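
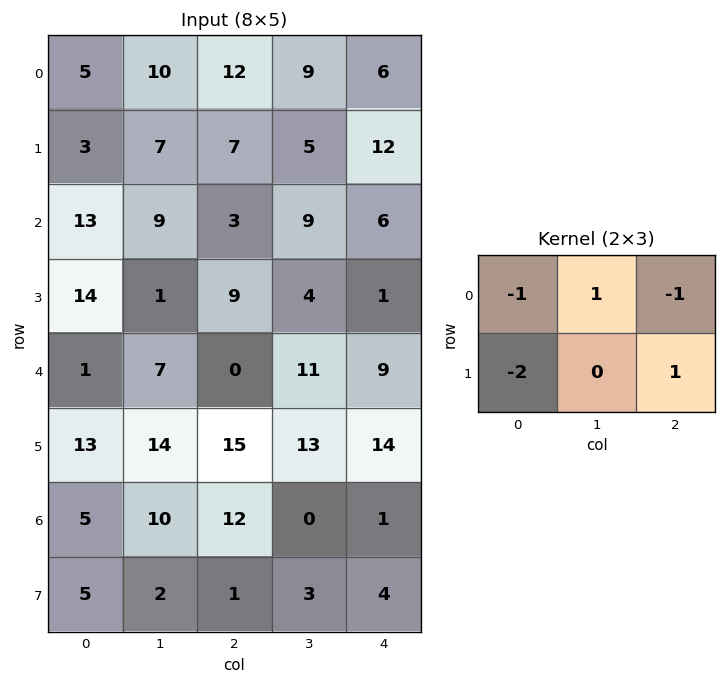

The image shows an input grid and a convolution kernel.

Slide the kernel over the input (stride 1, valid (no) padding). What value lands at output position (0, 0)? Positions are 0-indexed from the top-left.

The receptive field on the input at this output position is [5 10 12 / 3 7 7]. Elementwise product with the kernel and sum: 5·-1 + 10·1 + 12·-1 + 3·-2 + 7·1.

-6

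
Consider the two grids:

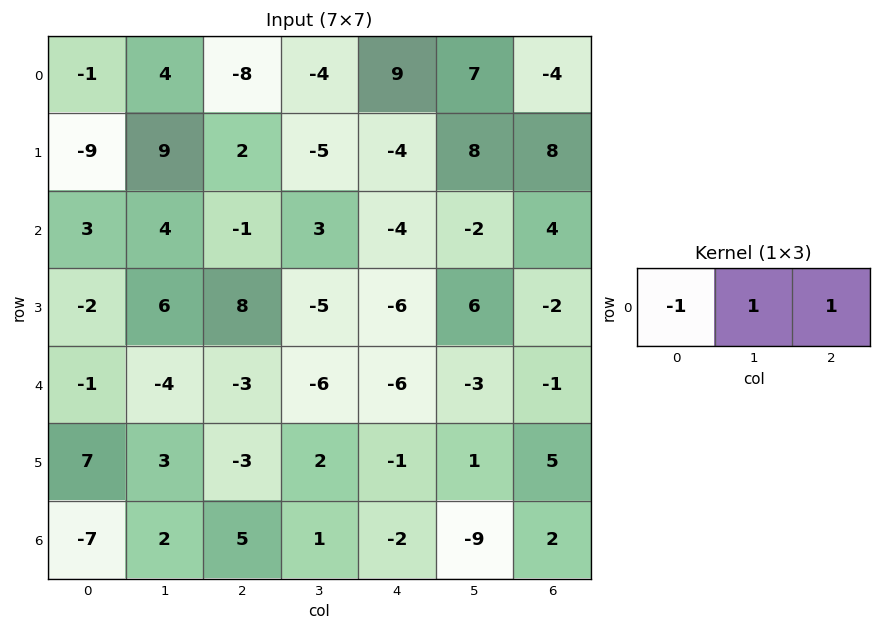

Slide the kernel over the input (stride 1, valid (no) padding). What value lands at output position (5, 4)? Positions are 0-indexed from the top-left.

7

The receptive field on the input at this output position is [-1 1 5]. Elementwise product with the kernel and sum: -1·-1 + 1·1 + 5·1.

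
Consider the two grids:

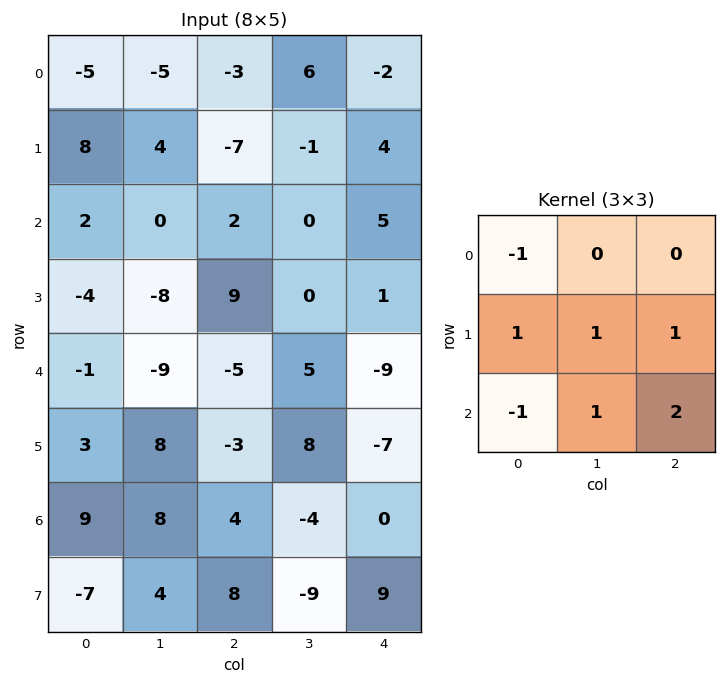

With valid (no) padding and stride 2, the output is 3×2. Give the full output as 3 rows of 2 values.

Output[0,0]: The receptive field on the input at this output position is [-5 -5 -3 / 8 4 -7 / 2 0 2]. Elementwise product with the kernel and sum: -5·-1 + 8·1 + 4·1 + -7·1 + 2·-1 + 0·1 + 2·2.
Output[0,1]: The receptive field on the input at this output position is [-3 6 -2 / -7 -1 4 / 2 0 5]. Elementwise product with the kernel and sum: -3·-1 + -7·1 + -1·1 + 4·1 + 2·-1 + 0·1 + 5·2.

12 7
-23 0
16 -5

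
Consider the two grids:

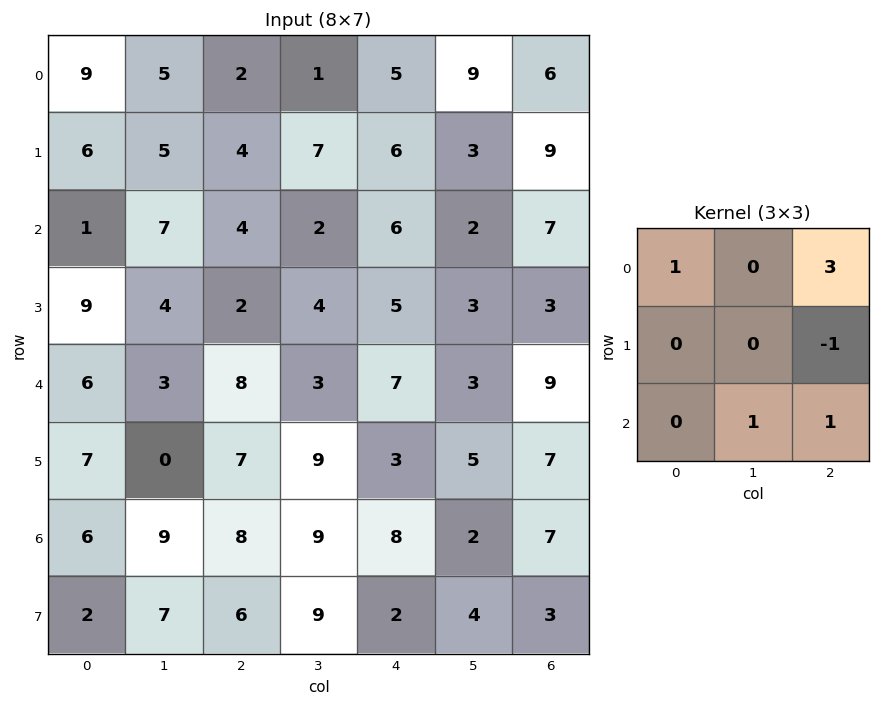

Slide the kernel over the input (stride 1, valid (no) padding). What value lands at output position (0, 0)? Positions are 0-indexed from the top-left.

22

The receptive field on the input at this output position is [9 5 2 / 6 5 4 / 1 7 4]. Elementwise product with the kernel and sum: 9·1 + 2·3 + 4·-1 + 7·1 + 4·1.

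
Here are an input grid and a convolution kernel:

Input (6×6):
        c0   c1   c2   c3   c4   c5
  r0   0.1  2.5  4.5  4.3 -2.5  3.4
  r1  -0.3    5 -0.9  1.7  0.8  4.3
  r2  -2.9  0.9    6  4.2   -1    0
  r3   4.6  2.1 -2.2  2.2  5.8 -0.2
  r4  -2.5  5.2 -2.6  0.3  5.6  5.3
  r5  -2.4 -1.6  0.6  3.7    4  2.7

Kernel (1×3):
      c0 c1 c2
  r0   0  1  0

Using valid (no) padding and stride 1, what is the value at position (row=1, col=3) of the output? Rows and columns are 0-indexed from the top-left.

The receptive field on the input at this output position is [1.7 0.8 4.3]. Elementwise product with the kernel and sum: 0.8·1.

0.8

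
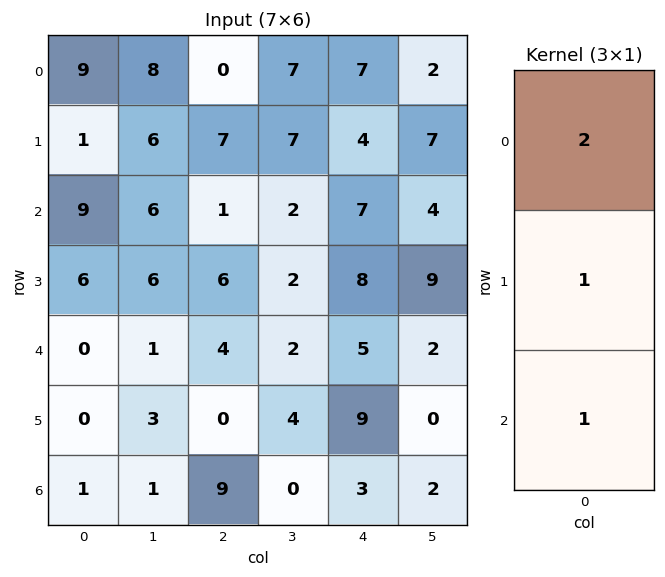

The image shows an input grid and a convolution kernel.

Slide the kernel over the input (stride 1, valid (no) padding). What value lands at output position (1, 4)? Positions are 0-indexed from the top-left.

23

The receptive field on the input at this output position is [4 / 7 / 8]. Elementwise product with the kernel and sum: 4·2 + 7·1 + 8·1.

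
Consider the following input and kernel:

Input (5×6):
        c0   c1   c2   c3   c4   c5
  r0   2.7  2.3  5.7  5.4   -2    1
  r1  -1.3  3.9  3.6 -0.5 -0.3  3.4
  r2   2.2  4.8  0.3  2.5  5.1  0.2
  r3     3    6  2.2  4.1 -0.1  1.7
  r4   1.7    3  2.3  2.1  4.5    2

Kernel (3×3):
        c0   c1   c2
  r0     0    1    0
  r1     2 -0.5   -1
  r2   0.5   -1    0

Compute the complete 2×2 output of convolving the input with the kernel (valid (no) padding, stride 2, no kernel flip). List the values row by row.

-9.55 10.8
3.45 4

Output[0,0]: The receptive field on the input at this output position is [2.7 2.3 5.7 / -1.3 3.9 3.6 / 2.2 4.8 0.3]. Elementwise product with the kernel and sum: 2.3·1 + -1.3·2 + 3.9·-0.5 + 3.6·-1 + 2.2·0.5 + 4.8·-1.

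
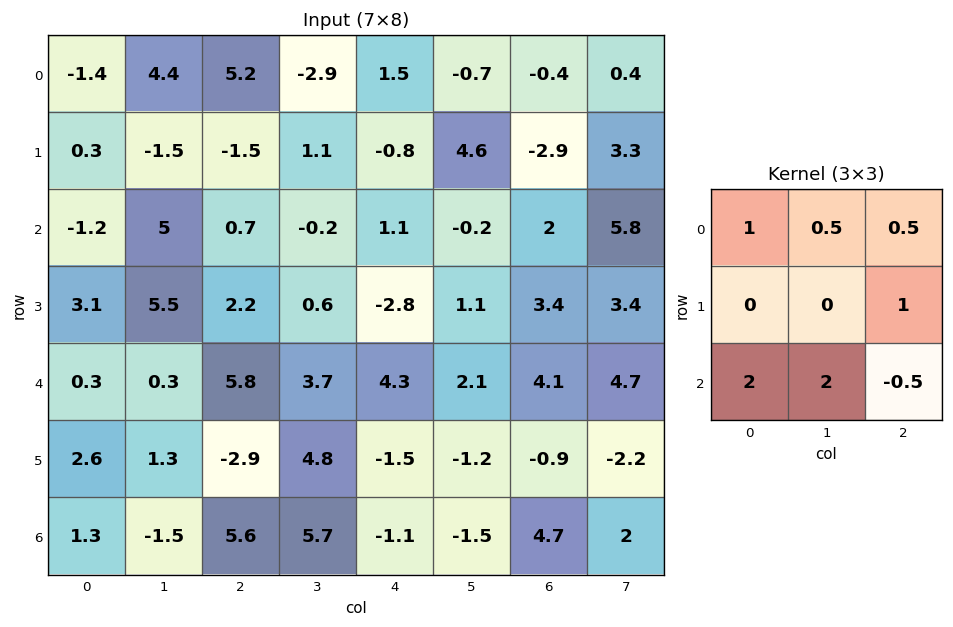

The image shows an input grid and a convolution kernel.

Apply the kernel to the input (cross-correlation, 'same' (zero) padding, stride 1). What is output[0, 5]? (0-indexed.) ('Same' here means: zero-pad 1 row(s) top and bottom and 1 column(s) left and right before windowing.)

8.65

The receptive field on the zero-padded input at this output position is [0 0 0 / 1.5 -0.7 -0.4 / -0.8 4.6 -2.9]. Elementwise product with the kernel and sum: 0·1 + 0·0.5 + 0·0.5 + -0.4·1 + -0.8·2 + 4.6·2 + -2.9·-0.5.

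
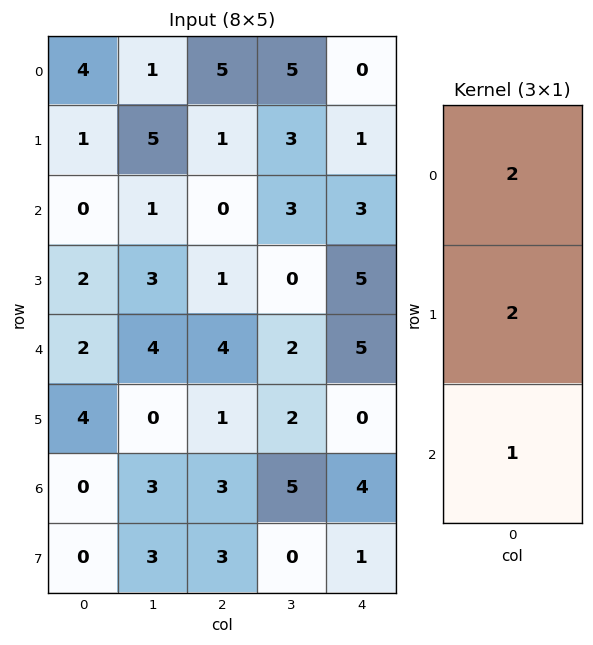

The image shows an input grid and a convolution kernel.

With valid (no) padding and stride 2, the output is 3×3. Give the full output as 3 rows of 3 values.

Output[0,0]: The receptive field on the input at this output position is [4 / 1 / 0]. Elementwise product with the kernel and sum: 4·2 + 1·2 + 0·1.

10 12 5
6 6 21
12 13 14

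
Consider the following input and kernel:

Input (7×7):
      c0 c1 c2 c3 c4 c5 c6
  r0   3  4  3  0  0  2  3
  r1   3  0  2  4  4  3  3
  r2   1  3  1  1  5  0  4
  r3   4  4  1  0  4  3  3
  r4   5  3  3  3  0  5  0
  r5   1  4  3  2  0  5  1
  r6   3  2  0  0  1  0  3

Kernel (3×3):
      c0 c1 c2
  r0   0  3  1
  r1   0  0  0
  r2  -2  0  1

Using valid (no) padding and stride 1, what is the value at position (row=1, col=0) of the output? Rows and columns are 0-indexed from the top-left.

-5

The receptive field on the input at this output position is [3 0 2 / 1 3 1 / 4 4 1]. Elementwise product with the kernel and sum: 0·3 + 2·1 + 4·-2 + 1·1.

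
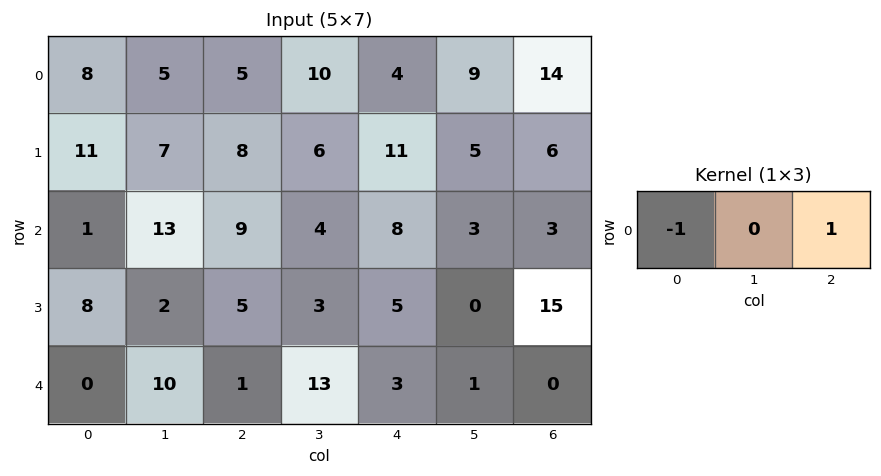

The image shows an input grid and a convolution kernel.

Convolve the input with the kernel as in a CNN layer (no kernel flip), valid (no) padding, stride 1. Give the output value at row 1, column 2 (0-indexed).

3

The receptive field on the input at this output position is [8 6 11]. Elementwise product with the kernel and sum: 8·-1 + 11·1.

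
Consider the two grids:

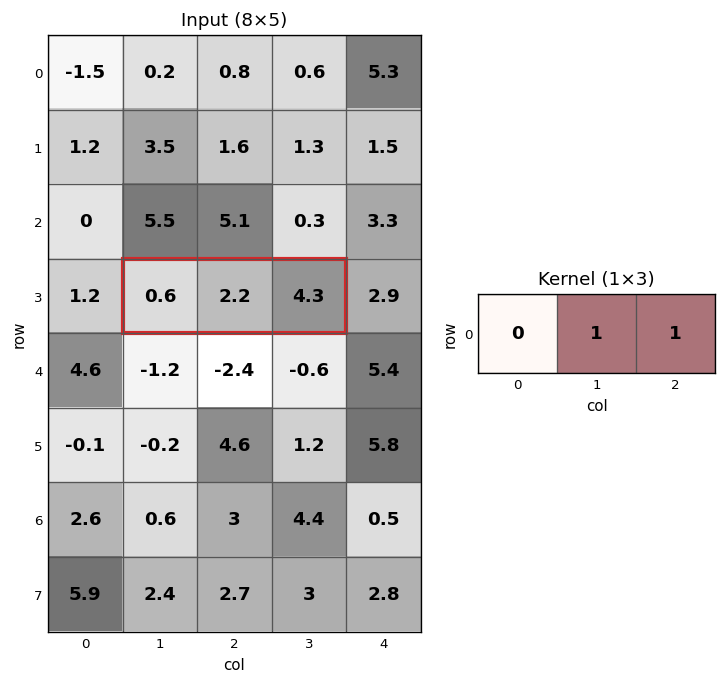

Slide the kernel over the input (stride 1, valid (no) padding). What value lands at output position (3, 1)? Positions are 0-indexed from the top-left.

The receptive field on the input at this output position is [0.6 2.2 4.3]. Elementwise product with the kernel and sum: 2.2·1 + 4.3·1.

6.5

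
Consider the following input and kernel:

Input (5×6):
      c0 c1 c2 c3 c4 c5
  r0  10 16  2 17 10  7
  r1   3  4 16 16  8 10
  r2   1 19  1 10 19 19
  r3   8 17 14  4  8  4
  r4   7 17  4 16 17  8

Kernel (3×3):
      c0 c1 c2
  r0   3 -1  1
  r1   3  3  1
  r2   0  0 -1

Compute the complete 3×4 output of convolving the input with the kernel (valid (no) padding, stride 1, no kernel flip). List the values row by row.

52 129 84 111
68 78 84 152
70 147 57 62

Output[0,0]: The receptive field on the input at this output position is [10 16 2 / 3 4 16 / 1 19 1]. Elementwise product with the kernel and sum: 10·3 + 16·-1 + 2·1 + 3·3 + 4·3 + 16·1 + 1·-1.
Output[0,1]: The receptive field on the input at this output position is [16 2 17 / 4 16 16 / 19 1 10]. Elementwise product with the kernel and sum: 16·3 + 2·-1 + 17·1 + 4·3 + 16·3 + 16·1 + 10·-1.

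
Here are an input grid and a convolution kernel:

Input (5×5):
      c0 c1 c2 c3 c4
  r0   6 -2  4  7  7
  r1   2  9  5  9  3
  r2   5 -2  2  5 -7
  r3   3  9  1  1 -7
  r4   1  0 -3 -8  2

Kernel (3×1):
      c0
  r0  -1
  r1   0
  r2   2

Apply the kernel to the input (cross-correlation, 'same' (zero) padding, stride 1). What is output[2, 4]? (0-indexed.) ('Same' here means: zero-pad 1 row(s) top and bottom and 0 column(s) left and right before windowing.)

-17

The receptive field on the zero-padded input at this output position is [3 / -7 / -7]. Elementwise product with the kernel and sum: 3·-1 + -7·2.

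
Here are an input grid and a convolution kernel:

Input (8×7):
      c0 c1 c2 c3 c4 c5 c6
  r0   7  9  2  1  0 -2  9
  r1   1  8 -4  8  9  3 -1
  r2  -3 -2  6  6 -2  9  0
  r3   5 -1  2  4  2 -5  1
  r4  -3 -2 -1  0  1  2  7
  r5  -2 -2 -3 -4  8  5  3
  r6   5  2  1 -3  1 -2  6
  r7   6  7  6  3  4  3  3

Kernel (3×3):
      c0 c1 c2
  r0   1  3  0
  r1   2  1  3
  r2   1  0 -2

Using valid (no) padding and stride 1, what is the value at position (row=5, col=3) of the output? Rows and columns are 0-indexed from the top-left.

The receptive field on the input at this output position is [-4 8 5 / -3 1 -2 / 3 4 3]. Elementwise product with the kernel and sum: -4·1 + 8·3 + -3·2 + 1·1 + -2·3 + 3·1 + 3·-2.

6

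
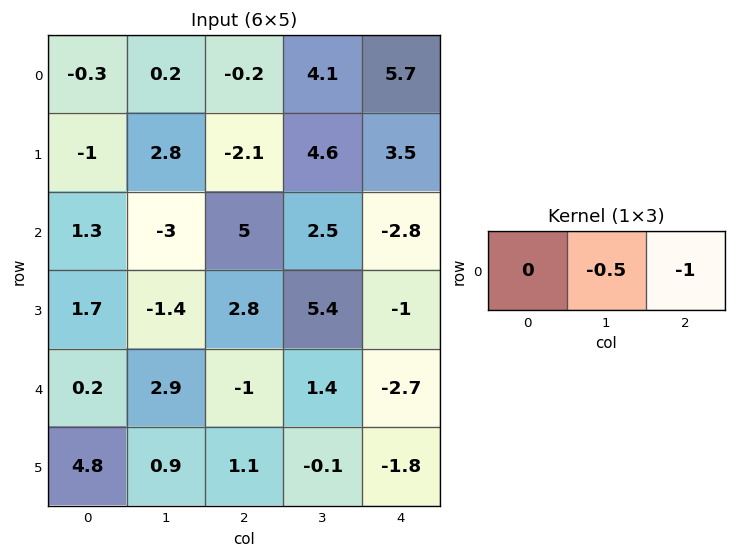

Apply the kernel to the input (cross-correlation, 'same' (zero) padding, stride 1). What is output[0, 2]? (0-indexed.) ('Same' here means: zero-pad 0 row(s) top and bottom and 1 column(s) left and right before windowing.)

-4

The receptive field on the zero-padded input at this output position is [0.2 -0.2 4.1]. Elementwise product with the kernel and sum: -0.2·-0.5 + 4.1·-1.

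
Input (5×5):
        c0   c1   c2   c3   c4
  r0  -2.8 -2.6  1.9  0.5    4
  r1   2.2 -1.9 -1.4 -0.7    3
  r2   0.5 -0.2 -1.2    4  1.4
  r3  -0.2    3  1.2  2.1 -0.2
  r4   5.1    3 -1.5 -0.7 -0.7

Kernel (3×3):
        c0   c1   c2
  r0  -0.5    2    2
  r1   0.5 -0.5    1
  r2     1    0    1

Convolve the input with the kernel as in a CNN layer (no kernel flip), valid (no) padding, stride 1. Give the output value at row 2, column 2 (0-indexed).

The receptive field on the input at this output position is [-1.2 4 1.4 / 1.2 2.1 -0.2 / -1.5 -0.7 -0.7]. Elementwise product with the kernel and sum: -1.2·-0.5 + 4·2 + 1.4·2 + 1.2·0.5 + 2.1·-0.5 + -0.2·1 + -1.5·1 + -0.7·1.

8.55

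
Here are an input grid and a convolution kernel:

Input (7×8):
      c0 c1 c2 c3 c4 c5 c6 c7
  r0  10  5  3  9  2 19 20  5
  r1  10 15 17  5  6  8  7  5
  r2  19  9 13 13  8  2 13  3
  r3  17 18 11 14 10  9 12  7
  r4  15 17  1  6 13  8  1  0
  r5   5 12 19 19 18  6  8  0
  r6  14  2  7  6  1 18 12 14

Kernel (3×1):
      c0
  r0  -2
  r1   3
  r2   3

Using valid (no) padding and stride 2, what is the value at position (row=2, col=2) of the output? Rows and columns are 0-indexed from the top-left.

The receptive field on the input at this output position is [13 / 18 / 1]. Elementwise product with the kernel and sum: 13·-2 + 18·3 + 1·3.

31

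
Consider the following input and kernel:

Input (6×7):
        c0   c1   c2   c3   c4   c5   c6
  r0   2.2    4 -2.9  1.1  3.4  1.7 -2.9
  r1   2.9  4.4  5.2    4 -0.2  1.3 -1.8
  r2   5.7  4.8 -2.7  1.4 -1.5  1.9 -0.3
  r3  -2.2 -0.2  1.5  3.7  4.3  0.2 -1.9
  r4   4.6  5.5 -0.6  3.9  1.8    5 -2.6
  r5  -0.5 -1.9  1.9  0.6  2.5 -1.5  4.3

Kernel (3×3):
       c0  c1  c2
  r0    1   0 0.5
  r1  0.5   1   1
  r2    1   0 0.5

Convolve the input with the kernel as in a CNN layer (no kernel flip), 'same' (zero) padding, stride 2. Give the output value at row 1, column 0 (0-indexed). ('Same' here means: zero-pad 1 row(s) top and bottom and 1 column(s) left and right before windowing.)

12.6

The receptive field on the zero-padded input at this output position is [0 2.9 4.4 / 0 5.7 4.8 / 0 -2.2 -0.2]. Elementwise product with the kernel and sum: 0·1 + 4.4·0.5 + 0·0.5 + 5.7·1 + 4.8·1 + 0·1 + -0.2·0.5.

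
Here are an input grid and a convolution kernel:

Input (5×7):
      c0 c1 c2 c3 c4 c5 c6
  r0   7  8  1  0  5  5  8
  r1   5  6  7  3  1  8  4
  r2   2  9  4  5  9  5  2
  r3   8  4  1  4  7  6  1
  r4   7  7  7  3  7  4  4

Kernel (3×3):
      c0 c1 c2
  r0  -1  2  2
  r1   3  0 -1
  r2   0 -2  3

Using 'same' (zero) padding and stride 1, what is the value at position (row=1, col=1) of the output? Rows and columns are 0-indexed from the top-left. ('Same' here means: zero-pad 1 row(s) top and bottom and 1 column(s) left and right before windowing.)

13

The receptive field on the zero-padded input at this output position is [7 8 1 / 5 6 7 / 2 9 4]. Elementwise product with the kernel and sum: 7·-1 + 8·2 + 1·2 + 5·3 + 7·-1 + 9·-2 + 4·3.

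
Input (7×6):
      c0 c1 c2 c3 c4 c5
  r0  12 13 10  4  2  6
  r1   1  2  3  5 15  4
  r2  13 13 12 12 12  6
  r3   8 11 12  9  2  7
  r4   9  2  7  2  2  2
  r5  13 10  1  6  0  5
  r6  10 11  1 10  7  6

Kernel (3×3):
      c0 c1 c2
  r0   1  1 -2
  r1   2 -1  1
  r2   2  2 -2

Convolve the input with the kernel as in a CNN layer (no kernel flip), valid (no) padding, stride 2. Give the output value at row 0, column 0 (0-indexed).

36

The receptive field on the input at this output position is [12 13 10 / 1 2 3 / 13 13 12]. Elementwise product with the kernel and sum: 12·1 + 13·1 + 10·-2 + 1·2 + 2·-1 + 3·1 + 13·2 + 13·2 + 12·-2.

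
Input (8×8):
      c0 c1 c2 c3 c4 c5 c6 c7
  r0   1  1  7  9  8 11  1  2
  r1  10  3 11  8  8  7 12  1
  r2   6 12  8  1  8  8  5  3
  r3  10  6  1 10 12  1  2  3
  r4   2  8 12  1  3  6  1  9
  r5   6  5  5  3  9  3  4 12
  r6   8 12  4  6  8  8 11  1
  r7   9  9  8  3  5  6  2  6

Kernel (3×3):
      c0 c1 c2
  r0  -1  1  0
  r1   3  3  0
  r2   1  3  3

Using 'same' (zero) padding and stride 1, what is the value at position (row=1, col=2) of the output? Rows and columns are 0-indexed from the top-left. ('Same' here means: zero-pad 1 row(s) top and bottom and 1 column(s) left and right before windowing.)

The receptive field on the zero-padded input at this output position is [1 7 9 / 3 11 8 / 12 8 1]. Elementwise product with the kernel and sum: 1·-1 + 7·1 + 3·3 + 11·3 + 12·1 + 8·3 + 1·3.

87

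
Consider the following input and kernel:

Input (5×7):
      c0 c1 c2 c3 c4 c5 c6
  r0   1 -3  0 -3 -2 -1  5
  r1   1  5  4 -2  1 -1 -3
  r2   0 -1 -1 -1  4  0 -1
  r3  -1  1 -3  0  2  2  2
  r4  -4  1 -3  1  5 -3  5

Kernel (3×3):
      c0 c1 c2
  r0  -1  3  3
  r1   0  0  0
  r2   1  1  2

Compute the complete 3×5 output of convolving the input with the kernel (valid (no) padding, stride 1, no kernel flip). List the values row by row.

-13 -10 -9 -3 16
20 -1 -6 8 -5
-15 -5 18 13 5

Output[0,0]: The receptive field on the input at this output position is [1 -3 0 / 1 5 4 / 0 -1 -1]. Elementwise product with the kernel and sum: 1·-1 + -3·3 + 0·3 + 0·1 + -1·1 + -1·2.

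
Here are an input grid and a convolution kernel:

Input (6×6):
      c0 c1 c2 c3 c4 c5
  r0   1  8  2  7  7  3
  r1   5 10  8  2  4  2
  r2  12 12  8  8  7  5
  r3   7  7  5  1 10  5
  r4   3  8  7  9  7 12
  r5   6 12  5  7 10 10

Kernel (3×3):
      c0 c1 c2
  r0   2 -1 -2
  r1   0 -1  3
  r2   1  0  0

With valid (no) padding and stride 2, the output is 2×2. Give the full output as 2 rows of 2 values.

Output[0,0]: The receptive field on the input at this output position is [1 8 2 / 5 10 8 / 12 12 8]. Elementwise product with the kernel and sum: 1·2 + 8·-1 + 2·-2 + 10·-1 + 8·3 + 12·1.

16 1
7 30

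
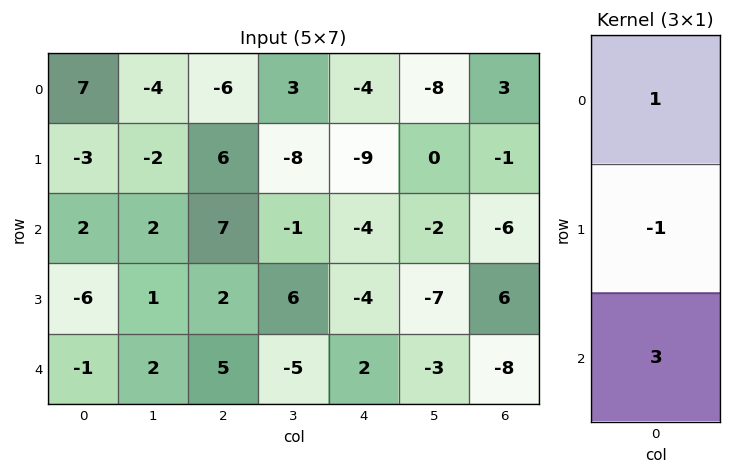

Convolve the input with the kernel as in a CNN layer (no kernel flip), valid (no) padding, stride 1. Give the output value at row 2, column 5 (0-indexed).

The receptive field on the input at this output position is [-2 / -7 / -3]. Elementwise product with the kernel and sum: -2·1 + -7·-1 + -3·3.

-4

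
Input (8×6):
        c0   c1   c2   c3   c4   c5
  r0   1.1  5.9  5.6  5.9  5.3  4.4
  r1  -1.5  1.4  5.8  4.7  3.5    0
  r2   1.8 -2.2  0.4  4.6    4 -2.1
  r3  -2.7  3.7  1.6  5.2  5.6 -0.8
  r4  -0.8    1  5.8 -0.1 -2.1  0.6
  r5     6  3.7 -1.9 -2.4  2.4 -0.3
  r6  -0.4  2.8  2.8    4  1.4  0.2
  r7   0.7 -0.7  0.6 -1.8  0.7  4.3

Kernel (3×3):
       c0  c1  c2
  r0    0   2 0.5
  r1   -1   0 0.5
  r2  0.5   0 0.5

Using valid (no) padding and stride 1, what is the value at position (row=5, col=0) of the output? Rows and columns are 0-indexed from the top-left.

8.9

The receptive field on the input at this output position is [6 3.7 -1.9 / -0.4 2.8 2.8 / 0.7 -0.7 0.6]. Elementwise product with the kernel and sum: 3.7·2 + -1.9·0.5 + -0.4·-1 + 2.8·0.5 + 0.7·0.5 + 0.6·0.5.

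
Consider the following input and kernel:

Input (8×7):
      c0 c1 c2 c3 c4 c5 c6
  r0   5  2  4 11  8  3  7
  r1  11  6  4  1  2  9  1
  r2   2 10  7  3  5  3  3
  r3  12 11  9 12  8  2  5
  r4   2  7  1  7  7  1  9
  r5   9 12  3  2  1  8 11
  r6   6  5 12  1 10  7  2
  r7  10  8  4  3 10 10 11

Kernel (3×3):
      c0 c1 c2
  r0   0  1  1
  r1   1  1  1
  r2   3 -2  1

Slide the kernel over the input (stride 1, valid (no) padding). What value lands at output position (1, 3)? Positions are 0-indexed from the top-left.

The receptive field on the input at this output position is [1 2 9 / 3 5 3 / 12 8 2]. Elementwise product with the kernel and sum: 2·1 + 9·1 + 3·1 + 5·1 + 3·1 + 12·3 + 8·-2 + 2·1.

44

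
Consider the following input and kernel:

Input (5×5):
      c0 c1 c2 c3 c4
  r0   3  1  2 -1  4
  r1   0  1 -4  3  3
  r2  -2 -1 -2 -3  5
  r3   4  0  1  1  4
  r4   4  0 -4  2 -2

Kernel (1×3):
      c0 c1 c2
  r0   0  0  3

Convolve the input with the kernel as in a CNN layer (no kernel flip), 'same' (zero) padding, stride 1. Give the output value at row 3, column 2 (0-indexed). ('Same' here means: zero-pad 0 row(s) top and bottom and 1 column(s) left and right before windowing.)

The receptive field on the zero-padded input at this output position is [0 1 1]. Elementwise product with the kernel and sum: 1·3.

3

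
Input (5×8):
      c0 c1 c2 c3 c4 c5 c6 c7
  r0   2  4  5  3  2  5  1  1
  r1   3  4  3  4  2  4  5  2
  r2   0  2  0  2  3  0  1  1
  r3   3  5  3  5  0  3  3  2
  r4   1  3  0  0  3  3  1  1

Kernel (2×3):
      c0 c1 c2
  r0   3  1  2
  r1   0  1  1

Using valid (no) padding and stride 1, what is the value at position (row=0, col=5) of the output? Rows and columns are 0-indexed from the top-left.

The receptive field on the input at this output position is [5 1 1 / 4 5 2]. Elementwise product with the kernel and sum: 5·3 + 1·1 + 1·2 + 5·1 + 2·1.

25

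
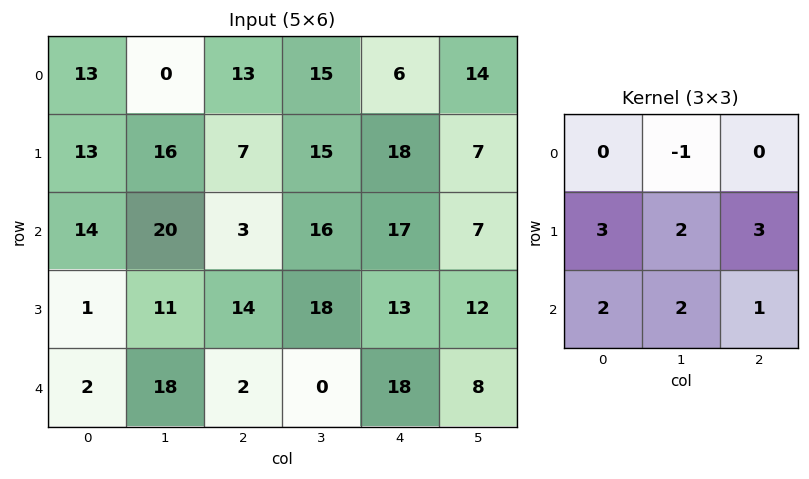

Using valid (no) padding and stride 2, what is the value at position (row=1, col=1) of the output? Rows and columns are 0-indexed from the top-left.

123

The receptive field on the input at this output position is [3 16 17 / 14 18 13 / 2 0 18]. Elementwise product with the kernel and sum: 16·-1 + 14·3 + 18·2 + 13·3 + 2·2 + 0·2 + 18·1.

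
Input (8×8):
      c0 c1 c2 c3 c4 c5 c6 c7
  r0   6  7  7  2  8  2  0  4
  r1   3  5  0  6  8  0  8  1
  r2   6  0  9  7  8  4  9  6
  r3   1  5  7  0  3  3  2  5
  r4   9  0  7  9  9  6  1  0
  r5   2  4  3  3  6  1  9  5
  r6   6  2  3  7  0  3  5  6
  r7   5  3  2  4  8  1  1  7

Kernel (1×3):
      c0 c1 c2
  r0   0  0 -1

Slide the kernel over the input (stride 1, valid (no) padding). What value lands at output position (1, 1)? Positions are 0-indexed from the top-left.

-6

The receptive field on the input at this output position is [5 0 6]. Elementwise product with the kernel and sum: 6·-1.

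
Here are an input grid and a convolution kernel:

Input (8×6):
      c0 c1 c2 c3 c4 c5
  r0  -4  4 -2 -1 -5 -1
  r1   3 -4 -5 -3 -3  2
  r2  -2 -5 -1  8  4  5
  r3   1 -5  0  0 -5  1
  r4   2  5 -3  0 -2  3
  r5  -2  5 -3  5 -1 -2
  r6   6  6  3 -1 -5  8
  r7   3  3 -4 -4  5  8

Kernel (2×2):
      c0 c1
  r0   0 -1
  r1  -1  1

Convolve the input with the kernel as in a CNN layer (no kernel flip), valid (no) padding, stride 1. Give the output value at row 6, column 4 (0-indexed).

The receptive field on the input at this output position is [-5 8 / 5 8]. Elementwise product with the kernel and sum: 8·-1 + 5·-1 + 8·1.

-5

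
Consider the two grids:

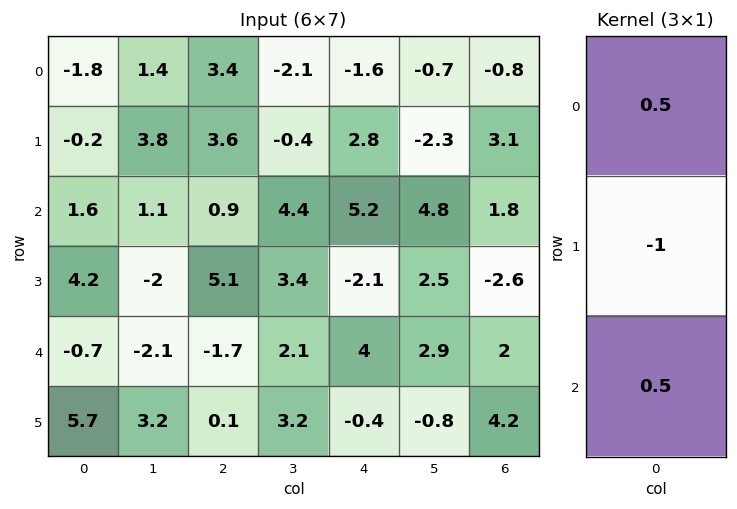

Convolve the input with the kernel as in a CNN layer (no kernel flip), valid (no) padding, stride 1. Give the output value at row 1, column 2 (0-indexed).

3.45

The receptive field on the input at this output position is [3.6 / 0.9 / 5.1]. Elementwise product with the kernel and sum: 3.6·0.5 + 0.9·-1 + 5.1·0.5.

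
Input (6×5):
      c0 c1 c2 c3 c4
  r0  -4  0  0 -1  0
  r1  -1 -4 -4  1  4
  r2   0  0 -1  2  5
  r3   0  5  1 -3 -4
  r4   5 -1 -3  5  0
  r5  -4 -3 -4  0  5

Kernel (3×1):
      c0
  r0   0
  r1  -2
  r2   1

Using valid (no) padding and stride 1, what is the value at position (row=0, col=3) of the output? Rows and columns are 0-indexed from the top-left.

0

The receptive field on the input at this output position is [-1 / 1 / 2]. Elementwise product with the kernel and sum: 1·-2 + 2·1.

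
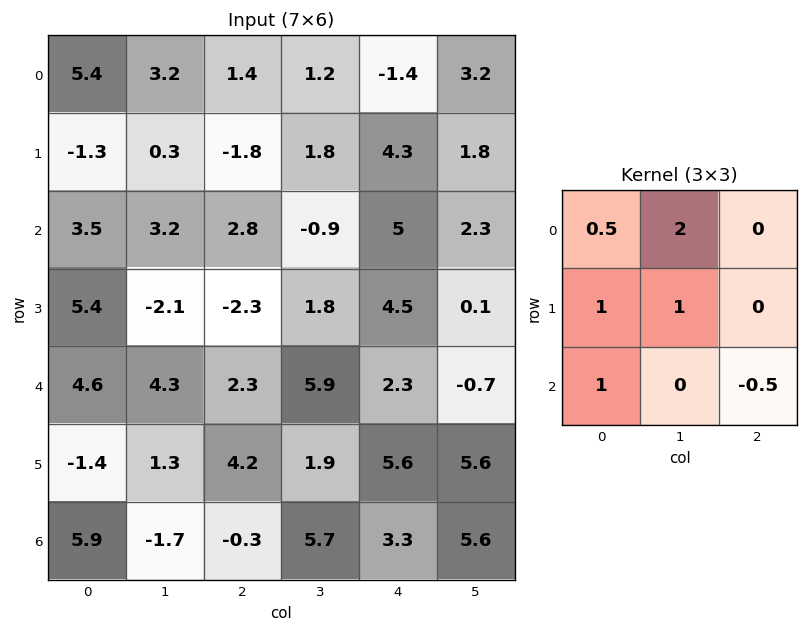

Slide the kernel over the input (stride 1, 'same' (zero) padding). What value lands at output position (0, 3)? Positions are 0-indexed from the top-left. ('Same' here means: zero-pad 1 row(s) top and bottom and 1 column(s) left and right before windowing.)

-1.35

The receptive field on the zero-padded input at this output position is [0 0 0 / 1.4 1.2 -1.4 / -1.8 1.8 4.3]. Elementwise product with the kernel and sum: 0·0.5 + 0·2 + 1.4·1 + 1.2·1 + -1.8·1 + 4.3·-0.5.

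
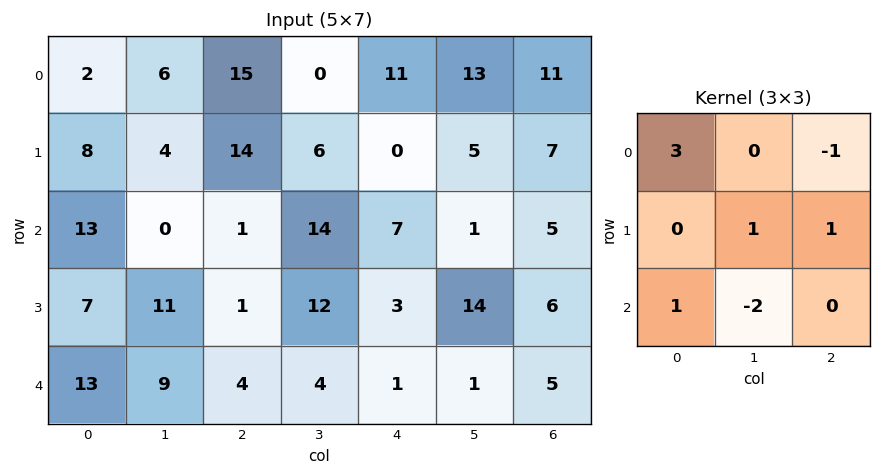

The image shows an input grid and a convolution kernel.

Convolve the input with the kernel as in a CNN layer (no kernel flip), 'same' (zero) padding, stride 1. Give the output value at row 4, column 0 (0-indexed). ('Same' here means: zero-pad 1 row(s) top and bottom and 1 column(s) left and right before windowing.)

11

The receptive field on the zero-padded input at this output position is [0 7 11 / 0 13 9 / 0 0 0]. Elementwise product with the kernel and sum: 0·3 + 11·-1 + 13·1 + 9·1 + 0·1 + 0·-2.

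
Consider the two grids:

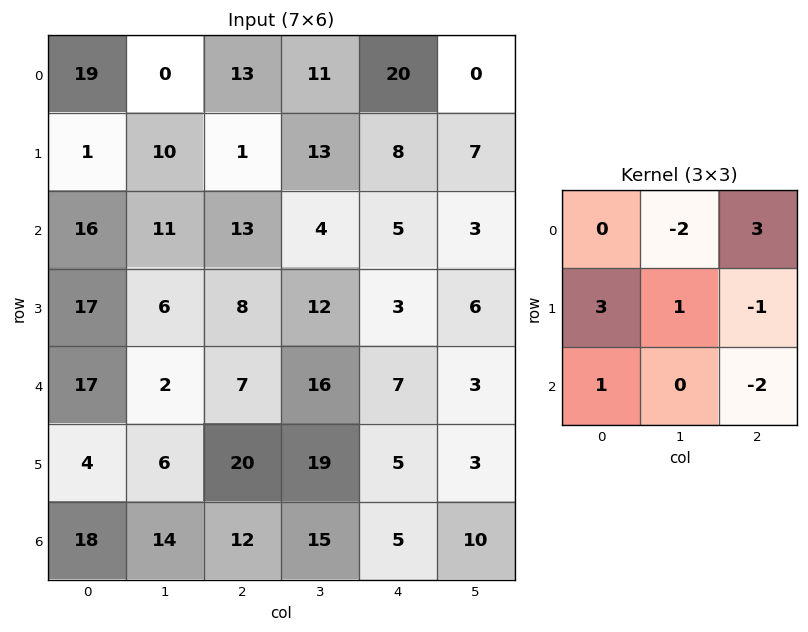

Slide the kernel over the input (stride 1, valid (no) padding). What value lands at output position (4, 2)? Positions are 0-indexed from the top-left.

65

The receptive field on the input at this output position is [7 16 7 / 20 19 5 / 12 15 5]. Elementwise product with the kernel and sum: 16·-2 + 7·3 + 20·3 + 19·1 + 5·-1 + 12·1 + 5·-2.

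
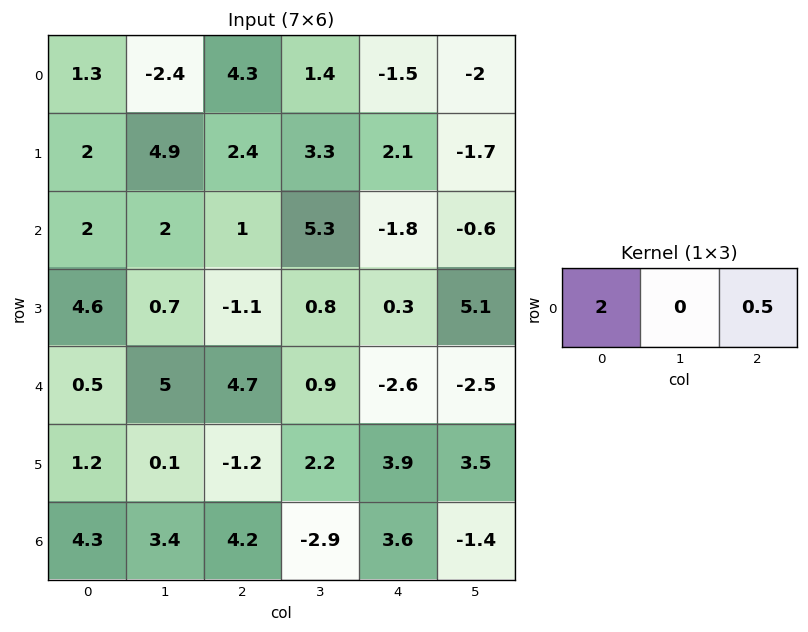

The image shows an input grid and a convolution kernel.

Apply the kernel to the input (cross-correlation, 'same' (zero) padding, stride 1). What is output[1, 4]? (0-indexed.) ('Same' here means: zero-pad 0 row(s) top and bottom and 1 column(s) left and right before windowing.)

The receptive field on the zero-padded input at this output position is [3.3 2.1 -1.7]. Elementwise product with the kernel and sum: 3.3·2 + -1.7·0.5.

5.75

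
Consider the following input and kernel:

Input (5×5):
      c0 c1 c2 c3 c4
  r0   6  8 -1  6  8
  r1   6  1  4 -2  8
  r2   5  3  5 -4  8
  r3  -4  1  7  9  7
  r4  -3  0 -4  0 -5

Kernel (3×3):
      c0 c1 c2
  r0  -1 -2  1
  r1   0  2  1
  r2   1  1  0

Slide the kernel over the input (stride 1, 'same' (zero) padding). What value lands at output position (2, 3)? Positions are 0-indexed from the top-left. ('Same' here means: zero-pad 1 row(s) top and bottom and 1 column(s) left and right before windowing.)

24

The receptive field on the zero-padded input at this output position is [4 -2 8 / 5 -4 8 / 7 9 7]. Elementwise product with the kernel and sum: 4·-1 + -2·-2 + 8·1 + -4·2 + 8·1 + 7·1 + 9·1.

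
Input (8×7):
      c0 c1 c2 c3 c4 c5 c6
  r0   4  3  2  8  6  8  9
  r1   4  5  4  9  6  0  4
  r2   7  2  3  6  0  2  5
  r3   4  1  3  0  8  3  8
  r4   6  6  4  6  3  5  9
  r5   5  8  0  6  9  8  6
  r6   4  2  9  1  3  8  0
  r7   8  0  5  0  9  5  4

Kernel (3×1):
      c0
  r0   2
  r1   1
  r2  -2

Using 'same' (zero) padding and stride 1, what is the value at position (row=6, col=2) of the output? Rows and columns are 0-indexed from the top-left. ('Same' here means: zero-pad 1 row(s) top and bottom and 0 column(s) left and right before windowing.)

The receptive field on the zero-padded input at this output position is [0 / 9 / 5]. Elementwise product with the kernel and sum: 0·2 + 9·1 + 5·-2.

-1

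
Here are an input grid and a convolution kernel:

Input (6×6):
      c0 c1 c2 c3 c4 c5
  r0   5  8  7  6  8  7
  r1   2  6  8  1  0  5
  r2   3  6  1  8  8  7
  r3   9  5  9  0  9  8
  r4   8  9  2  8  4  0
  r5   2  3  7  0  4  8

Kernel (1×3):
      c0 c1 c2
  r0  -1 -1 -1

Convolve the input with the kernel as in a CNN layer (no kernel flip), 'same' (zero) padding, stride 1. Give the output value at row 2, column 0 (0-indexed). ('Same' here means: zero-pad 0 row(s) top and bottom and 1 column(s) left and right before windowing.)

-9

The receptive field on the zero-padded input at this output position is [0 3 6]. Elementwise product with the kernel and sum: 0·-1 + 3·-1 + 6·-1.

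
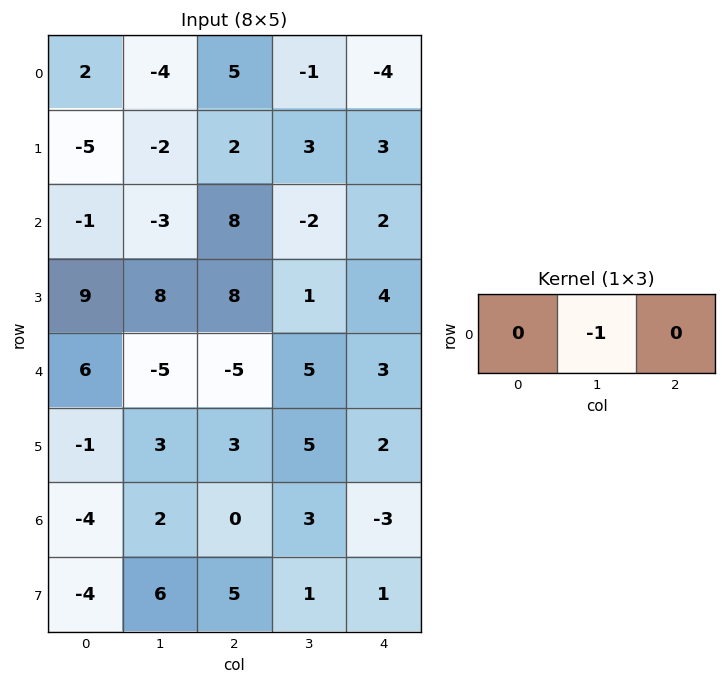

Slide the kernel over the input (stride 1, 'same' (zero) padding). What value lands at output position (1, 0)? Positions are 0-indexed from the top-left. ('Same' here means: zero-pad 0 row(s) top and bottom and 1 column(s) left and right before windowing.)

5

The receptive field on the zero-padded input at this output position is [0 -5 -2]. Elementwise product with the kernel and sum: -5·-1.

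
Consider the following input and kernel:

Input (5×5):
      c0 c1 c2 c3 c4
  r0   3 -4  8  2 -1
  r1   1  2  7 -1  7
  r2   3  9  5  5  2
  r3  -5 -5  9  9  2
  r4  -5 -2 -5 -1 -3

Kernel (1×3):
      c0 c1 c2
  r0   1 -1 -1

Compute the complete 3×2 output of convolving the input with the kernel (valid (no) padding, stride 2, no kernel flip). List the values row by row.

Output[0,0]: The receptive field on the input at this output position is [3 -4 8]. Elementwise product with the kernel and sum: 3·1 + -4·-1 + 8·-1.
Output[0,1]: The receptive field on the input at this output position is [8 2 -1]. Elementwise product with the kernel and sum: 8·1 + 2·-1 + -1·-1.

-1 7
-11 -2
2 -1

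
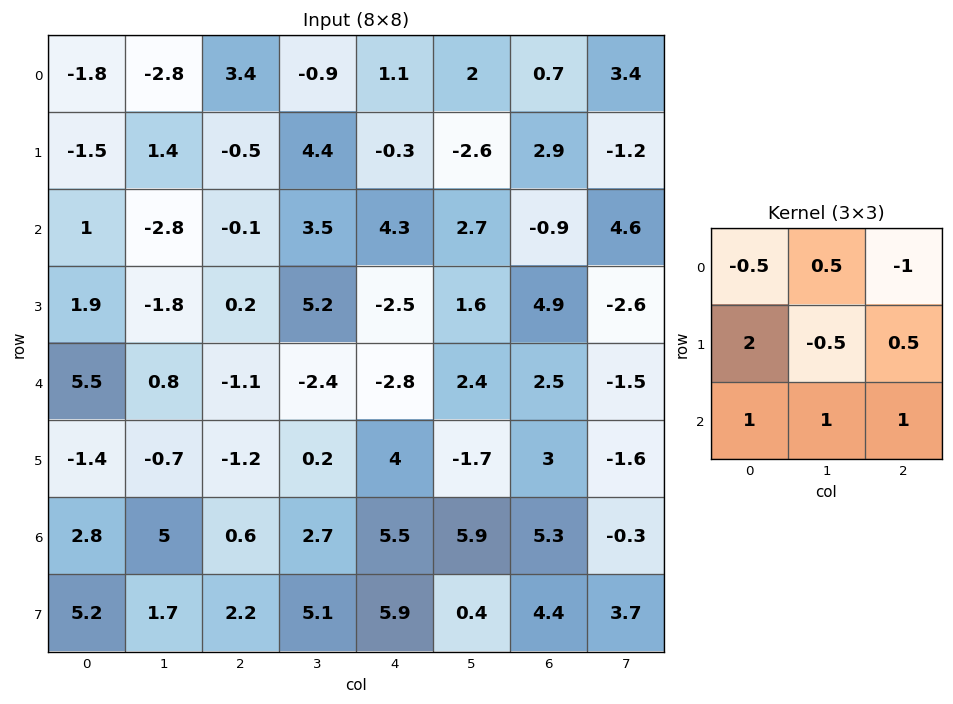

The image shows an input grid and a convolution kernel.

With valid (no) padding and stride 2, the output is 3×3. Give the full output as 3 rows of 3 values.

-9.75 1.1 8
8.2 -12.25 -1.15
4.1 10.45 27.15

Output[0,0]: The receptive field on the input at this output position is [-1.8 -2.8 3.4 / -1.5 1.4 -0.5 / 1 -2.8 -0.1]. Elementwise product with the kernel and sum: -1.8·-0.5 + -2.8·0.5 + 3.4·-1 + -1.5·2 + 1.4·-0.5 + -0.5·0.5 + 1·1 + -2.8·1 + -0.1·1.
Output[0,1]: The receptive field on the input at this output position is [3.4 -0.9 1.1 / -0.5 4.4 -0.3 / -0.1 3.5 4.3]. Elementwise product with the kernel and sum: 3.4·-0.5 + -0.9·0.5 + 1.1·-1 + -0.5·2 + 4.4·-0.5 + -0.3·0.5 + -0.1·1 + 3.5·1 + 4.3·1.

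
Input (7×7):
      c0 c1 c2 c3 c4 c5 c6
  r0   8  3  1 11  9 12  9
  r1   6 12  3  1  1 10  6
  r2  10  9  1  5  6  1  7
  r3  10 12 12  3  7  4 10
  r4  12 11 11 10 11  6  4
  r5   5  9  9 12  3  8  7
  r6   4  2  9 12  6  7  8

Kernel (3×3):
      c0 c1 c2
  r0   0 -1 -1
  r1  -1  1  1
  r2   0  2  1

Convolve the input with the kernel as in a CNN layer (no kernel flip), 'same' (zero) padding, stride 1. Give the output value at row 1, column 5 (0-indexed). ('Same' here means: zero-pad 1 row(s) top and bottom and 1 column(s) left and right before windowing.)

3

The receptive field on the zero-padded input at this output position is [9 12 9 / 1 10 6 / 6 1 7]. Elementwise product with the kernel and sum: 12·-1 + 9·-1 + 1·-1 + 10·1 + 6·1 + 1·2 + 7·1.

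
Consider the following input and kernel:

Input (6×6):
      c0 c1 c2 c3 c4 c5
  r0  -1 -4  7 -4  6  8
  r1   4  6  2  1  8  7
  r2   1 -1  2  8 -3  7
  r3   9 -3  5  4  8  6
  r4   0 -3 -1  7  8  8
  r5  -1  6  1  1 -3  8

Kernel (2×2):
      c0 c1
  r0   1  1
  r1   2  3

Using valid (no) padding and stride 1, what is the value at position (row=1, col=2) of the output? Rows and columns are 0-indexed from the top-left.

The receptive field on the input at this output position is [2 1 / 2 8]. Elementwise product with the kernel and sum: 2·1 + 1·1 + 2·2 + 8·3.

31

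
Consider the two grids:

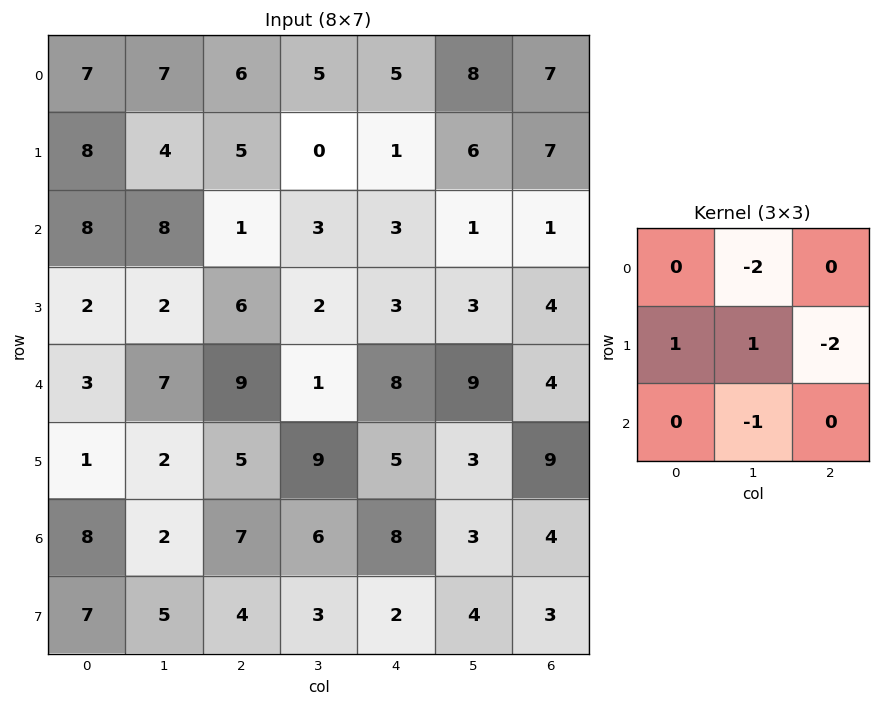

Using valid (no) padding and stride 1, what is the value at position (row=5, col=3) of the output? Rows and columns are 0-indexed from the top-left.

The receptive field on the input at this output position is [9 5 3 / 6 8 3 / 3 2 4]. Elementwise product with the kernel and sum: 5·-2 + 6·1 + 8·1 + 3·-2 + 2·-1.

-4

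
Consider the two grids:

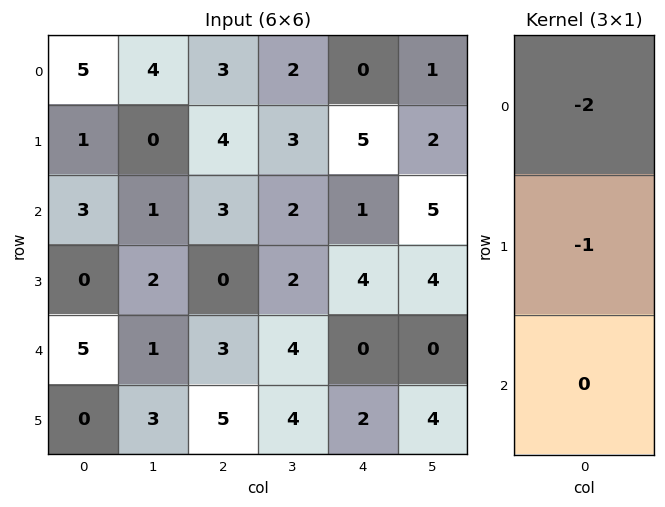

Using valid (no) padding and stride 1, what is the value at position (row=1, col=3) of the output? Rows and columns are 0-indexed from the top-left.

The receptive field on the input at this output position is [3 / 2 / 2]. Elementwise product with the kernel and sum: 3·-2 + 2·-1.

-8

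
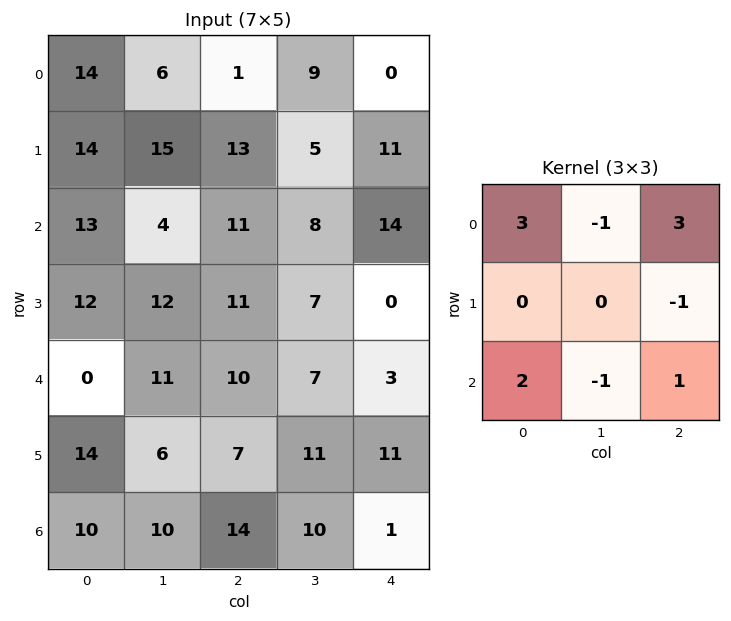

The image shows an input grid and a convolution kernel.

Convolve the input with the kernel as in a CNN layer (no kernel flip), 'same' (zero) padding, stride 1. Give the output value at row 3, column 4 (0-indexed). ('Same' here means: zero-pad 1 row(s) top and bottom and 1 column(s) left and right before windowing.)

The receptive field on the zero-padded input at this output position is [8 14 0 / 7 0 0 / 7 3 0]. Elementwise product with the kernel and sum: 8·3 + 14·-1 + 0·3 + 0·-1 + 7·2 + 3·-1 + 0·1.

21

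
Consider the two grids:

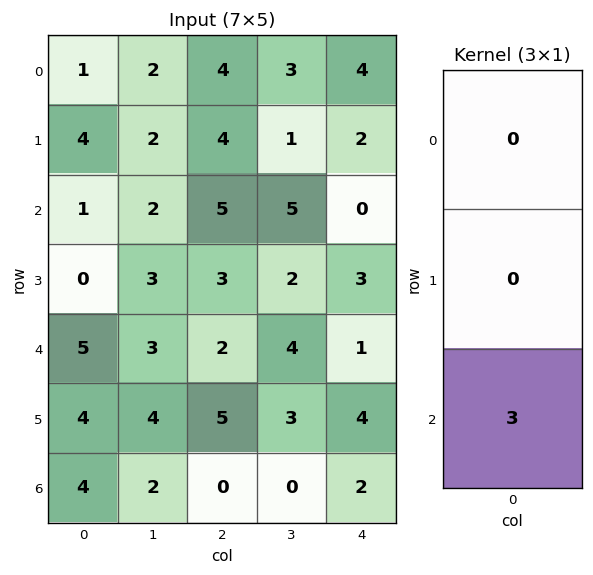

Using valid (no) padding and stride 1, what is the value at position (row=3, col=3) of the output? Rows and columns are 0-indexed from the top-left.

The receptive field on the input at this output position is [2 / 4 / 3]. Elementwise product with the kernel and sum: 3·3.

9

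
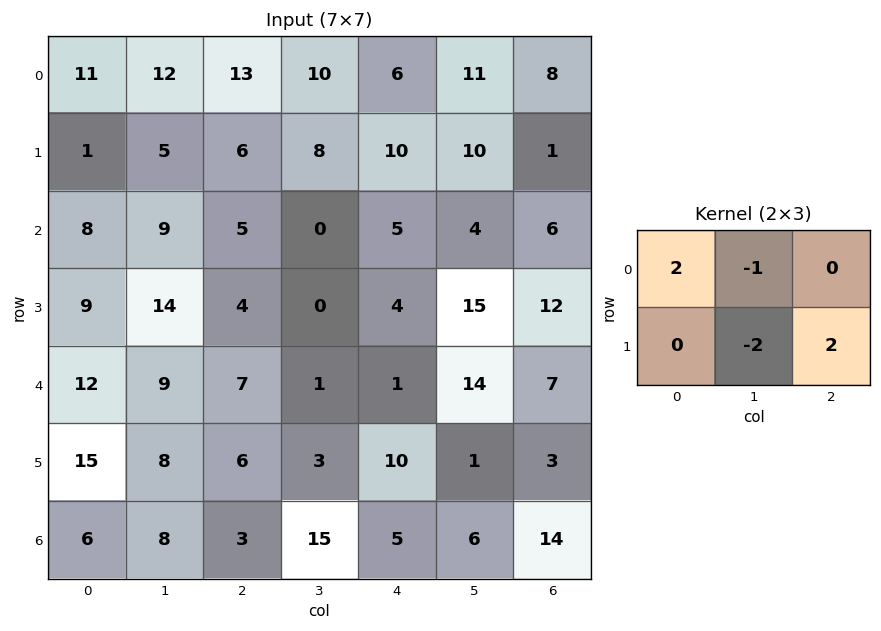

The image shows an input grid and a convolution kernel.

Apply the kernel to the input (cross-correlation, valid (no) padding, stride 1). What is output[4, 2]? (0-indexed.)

The receptive field on the input at this output position is [7 1 1 / 6 3 10]. Elementwise product with the kernel and sum: 7·2 + 1·-1 + 3·-2 + 10·2.

27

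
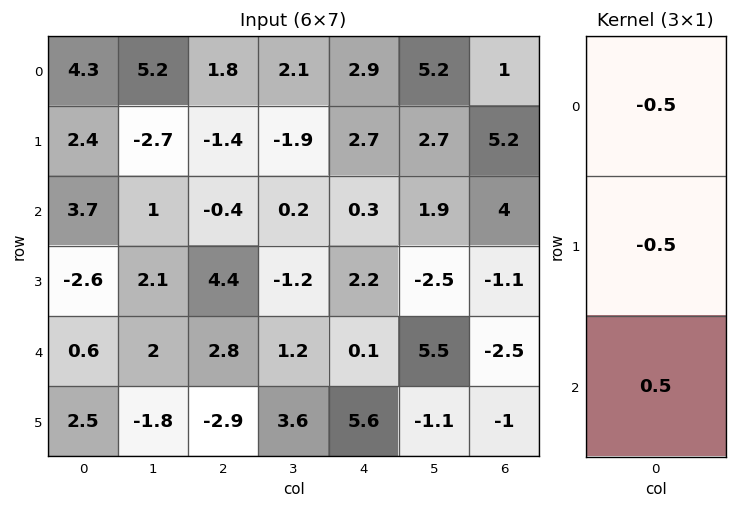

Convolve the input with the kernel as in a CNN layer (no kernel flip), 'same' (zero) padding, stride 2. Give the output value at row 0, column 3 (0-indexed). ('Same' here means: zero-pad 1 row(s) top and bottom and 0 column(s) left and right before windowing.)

2.1

The receptive field on the zero-padded input at this output position is [0 / 1 / 5.2]. Elementwise product with the kernel and sum: 0·-0.5 + 1·-0.5 + 5.2·0.5.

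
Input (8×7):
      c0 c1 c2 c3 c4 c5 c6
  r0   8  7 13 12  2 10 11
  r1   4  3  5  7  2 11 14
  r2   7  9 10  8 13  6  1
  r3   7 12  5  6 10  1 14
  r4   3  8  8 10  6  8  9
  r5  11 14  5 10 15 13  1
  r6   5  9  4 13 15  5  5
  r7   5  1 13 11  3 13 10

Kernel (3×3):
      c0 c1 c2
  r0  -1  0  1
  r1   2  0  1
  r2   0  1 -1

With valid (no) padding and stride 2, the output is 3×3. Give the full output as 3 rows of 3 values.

17 -4 32
22 27 21
37 21 34

Output[0,0]: The receptive field on the input at this output position is [8 7 13 / 4 3 5 / 7 9 10]. Elementwise product with the kernel and sum: 8·-1 + 13·1 + 4·2 + 5·1 + 9·1 + 10·-1.
Output[0,1]: The receptive field on the input at this output position is [13 12 2 / 5 7 2 / 10 8 13]. Elementwise product with the kernel and sum: 13·-1 + 2·1 + 5·2 + 2·1 + 8·1 + 13·-1.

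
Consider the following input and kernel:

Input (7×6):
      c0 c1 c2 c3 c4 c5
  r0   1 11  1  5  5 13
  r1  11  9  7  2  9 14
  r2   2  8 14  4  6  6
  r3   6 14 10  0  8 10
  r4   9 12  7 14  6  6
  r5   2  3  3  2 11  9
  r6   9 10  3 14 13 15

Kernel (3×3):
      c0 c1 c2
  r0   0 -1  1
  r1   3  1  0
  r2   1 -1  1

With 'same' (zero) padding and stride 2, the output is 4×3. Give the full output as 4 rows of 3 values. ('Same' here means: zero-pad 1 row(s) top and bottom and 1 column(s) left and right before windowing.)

Output[0,0]: The receptive field on the zero-padded input at this output position is [0 0 0 / 0 1 11 / 0 11 9]. Elementwise product with the kernel and sum: 0·-1 + 0·1 + 0·3 + 1·1 + 0·1 + 11·-1 + 9·1.
Output[0,1]: The receptive field on the zero-padded input at this output position is [0 0 0 / 11 1 5 / 9 7 2]. Elementwise product with the kernel and sum: 0·-1 + 0·1 + 11·3 + 1·1 + 9·1 + 7·-1 + 2·1.

-1 38 27
8 37 25
18 35 50
10 32 53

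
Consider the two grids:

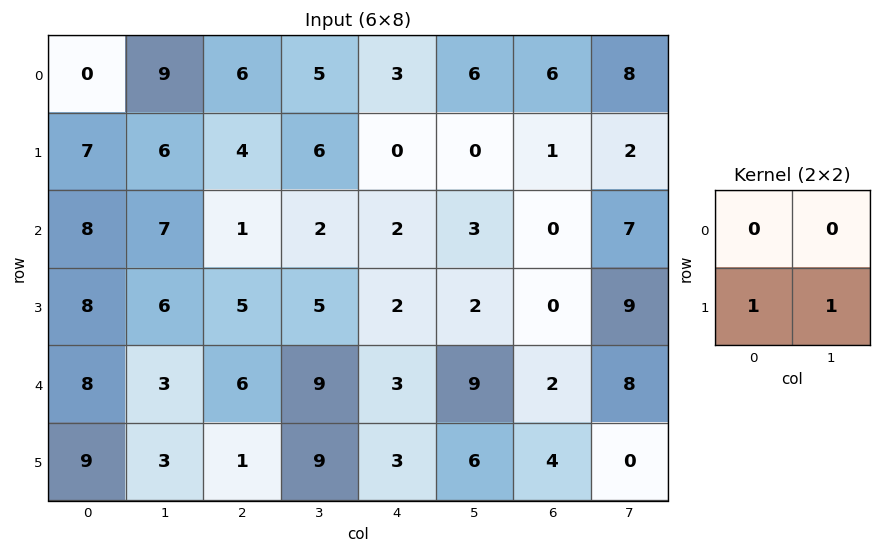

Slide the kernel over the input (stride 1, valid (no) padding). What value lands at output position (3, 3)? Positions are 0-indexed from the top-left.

The receptive field on the input at this output position is [5 2 / 9 3]. Elementwise product with the kernel and sum: 9·1 + 3·1.

12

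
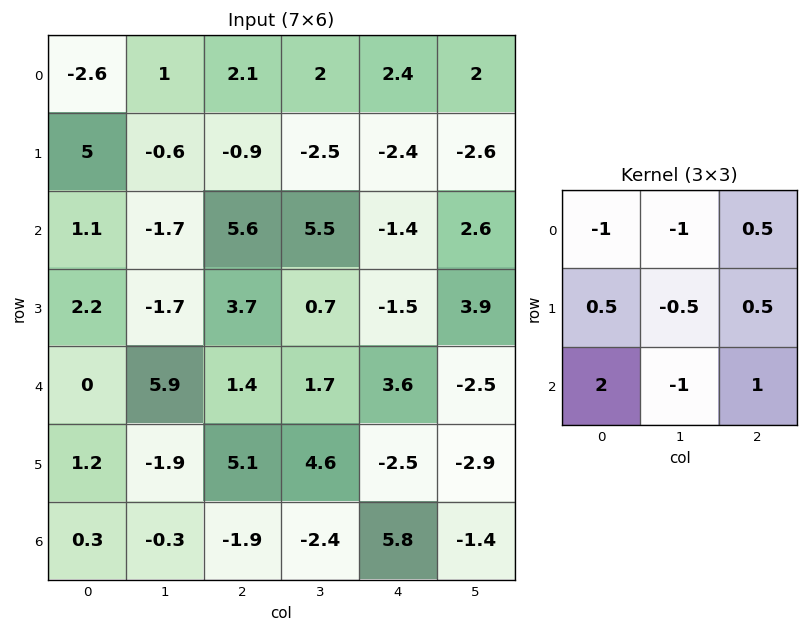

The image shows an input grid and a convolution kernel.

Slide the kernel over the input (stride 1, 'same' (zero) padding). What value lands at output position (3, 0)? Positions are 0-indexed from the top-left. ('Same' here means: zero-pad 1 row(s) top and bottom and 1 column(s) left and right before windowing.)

2

The receptive field on the zero-padded input at this output position is [0 1.1 -1.7 / 0 2.2 -1.7 / 0 0 5.9]. Elementwise product with the kernel and sum: 0·-1 + 1.1·-1 + -1.7·0.5 + 0·0.5 + 2.2·-0.5 + -1.7·0.5 + 0·2 + 0·-1 + 5.9·1.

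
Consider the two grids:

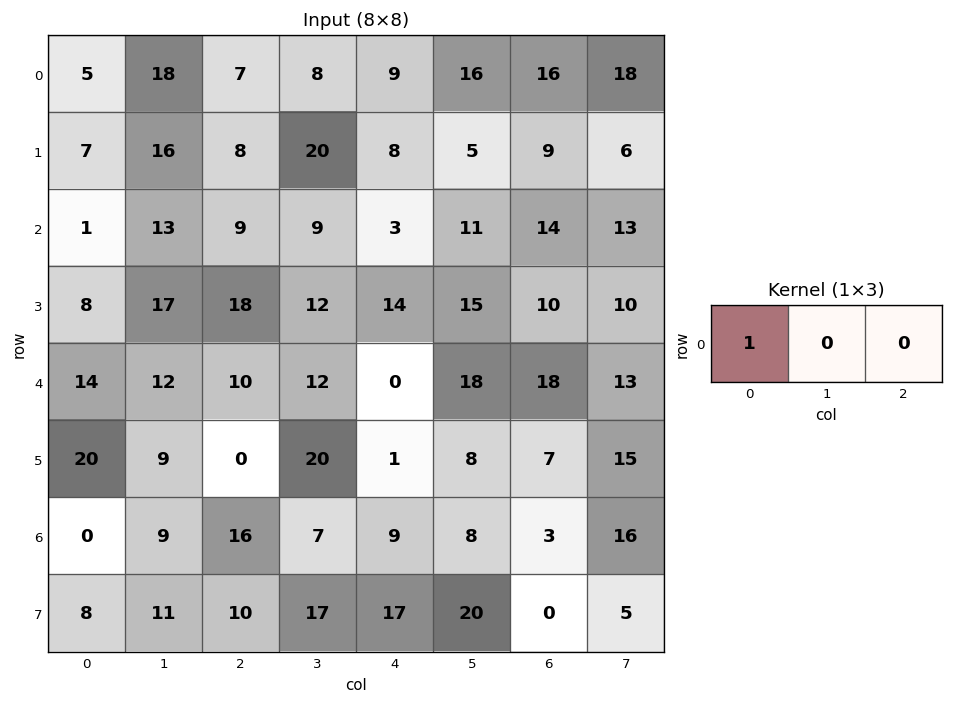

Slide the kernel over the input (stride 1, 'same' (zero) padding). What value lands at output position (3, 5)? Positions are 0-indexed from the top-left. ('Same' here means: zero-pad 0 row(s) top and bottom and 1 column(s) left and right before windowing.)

14

The receptive field on the zero-padded input at this output position is [14 15 10]. Elementwise product with the kernel and sum: 14·1.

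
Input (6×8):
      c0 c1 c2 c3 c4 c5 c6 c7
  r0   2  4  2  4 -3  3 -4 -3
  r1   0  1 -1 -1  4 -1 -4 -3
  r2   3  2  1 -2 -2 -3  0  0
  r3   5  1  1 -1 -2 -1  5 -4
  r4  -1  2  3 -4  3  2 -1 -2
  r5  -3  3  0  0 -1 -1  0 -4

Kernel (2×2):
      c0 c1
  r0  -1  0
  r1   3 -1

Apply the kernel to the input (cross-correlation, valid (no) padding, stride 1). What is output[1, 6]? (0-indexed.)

The receptive field on the input at this output position is [-4 -3 / 0 0]. Elementwise product with the kernel and sum: -4·-1 + 0·3 + 0·-1.

4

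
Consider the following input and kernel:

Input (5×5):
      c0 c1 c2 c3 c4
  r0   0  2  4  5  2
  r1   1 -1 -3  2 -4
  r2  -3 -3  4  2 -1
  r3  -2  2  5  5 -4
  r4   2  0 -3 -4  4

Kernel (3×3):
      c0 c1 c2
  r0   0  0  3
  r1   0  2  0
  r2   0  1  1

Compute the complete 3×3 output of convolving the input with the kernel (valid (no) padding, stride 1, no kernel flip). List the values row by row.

11 15 11
-8 24 -7
13 9 7

Output[0,0]: The receptive field on the input at this output position is [0 2 4 / 1 -1 -3 / -3 -3 4]. Elementwise product with the kernel and sum: 4·3 + -1·2 + -3·1 + 4·1.
Output[0,1]: The receptive field on the input at this output position is [2 4 5 / -1 -3 2 / -3 4 2]. Elementwise product with the kernel and sum: 5·3 + -3·2 + 4·1 + 2·1.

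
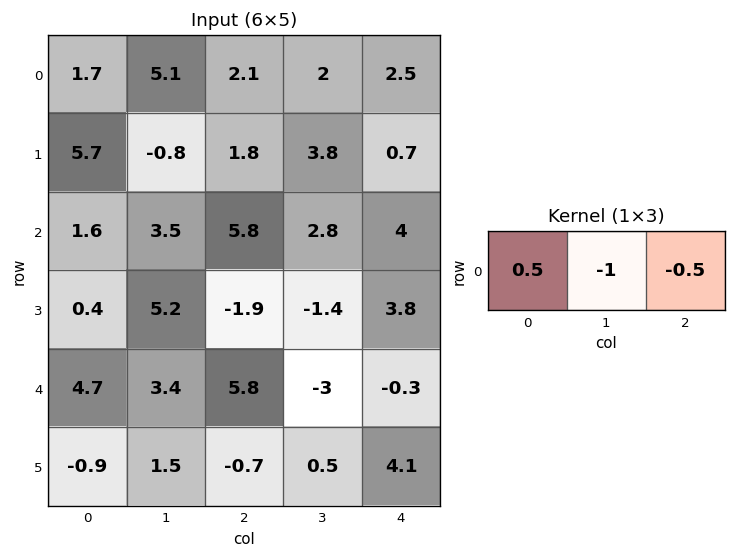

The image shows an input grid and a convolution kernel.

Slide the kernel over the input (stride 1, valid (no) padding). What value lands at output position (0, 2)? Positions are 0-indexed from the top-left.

The receptive field on the input at this output position is [2.1 2 2.5]. Elementwise product with the kernel and sum: 2.1·0.5 + 2·-1 + 2.5·-0.5.

-2.2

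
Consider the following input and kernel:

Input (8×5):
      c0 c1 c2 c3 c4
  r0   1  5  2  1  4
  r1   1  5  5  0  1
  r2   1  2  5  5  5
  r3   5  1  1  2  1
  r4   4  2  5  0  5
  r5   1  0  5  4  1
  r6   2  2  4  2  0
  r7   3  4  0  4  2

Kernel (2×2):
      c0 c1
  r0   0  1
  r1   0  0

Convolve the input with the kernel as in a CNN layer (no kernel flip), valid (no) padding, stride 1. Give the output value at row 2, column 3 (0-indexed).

The receptive field on the input at this output position is [5 5 / 2 1]. Elementwise product with the kernel and sum: 5·1.

5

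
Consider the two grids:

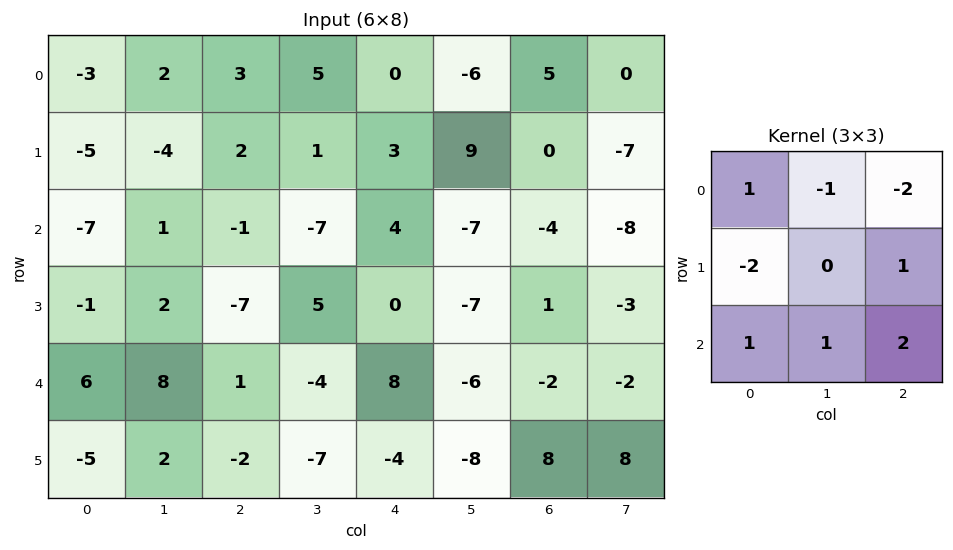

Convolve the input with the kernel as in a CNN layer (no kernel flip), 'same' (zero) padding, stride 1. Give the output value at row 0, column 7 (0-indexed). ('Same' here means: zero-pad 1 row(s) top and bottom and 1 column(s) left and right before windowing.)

-17

The receptive field on the zero-padded input at this output position is [0 0 0 / 5 0 0 / 0 -7 0]. Elementwise product with the kernel and sum: 0·1 + 0·-1 + 0·-2 + 5·-2 + 0·1 + 0·1 + -7·1 + 0·2.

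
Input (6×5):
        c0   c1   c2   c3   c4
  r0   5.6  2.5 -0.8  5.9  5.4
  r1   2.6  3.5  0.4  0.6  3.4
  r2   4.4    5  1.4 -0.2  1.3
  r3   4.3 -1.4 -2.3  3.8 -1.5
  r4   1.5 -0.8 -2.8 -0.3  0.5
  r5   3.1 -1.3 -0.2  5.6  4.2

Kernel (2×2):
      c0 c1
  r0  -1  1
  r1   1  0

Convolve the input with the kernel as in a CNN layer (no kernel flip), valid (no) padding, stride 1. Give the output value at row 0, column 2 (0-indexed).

The receptive field on the input at this output position is [-0.8 5.9 / 0.4 0.6]. Elementwise product with the kernel and sum: -0.8·-1 + 5.9·1 + 0.4·1.

7.1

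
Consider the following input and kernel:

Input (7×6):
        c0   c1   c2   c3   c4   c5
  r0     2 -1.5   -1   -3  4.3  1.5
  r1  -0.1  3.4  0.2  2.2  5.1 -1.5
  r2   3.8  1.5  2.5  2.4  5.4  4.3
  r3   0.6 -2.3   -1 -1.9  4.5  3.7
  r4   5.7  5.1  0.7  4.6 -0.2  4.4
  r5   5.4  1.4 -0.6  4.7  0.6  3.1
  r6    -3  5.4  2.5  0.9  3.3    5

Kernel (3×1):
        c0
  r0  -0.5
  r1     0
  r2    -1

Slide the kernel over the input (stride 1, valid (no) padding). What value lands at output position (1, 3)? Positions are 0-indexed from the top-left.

The receptive field on the input at this output position is [2.2 / 2.4 / -1.9]. Elementwise product with the kernel and sum: 2.2·-0.5 + -1.9·-1.

0.8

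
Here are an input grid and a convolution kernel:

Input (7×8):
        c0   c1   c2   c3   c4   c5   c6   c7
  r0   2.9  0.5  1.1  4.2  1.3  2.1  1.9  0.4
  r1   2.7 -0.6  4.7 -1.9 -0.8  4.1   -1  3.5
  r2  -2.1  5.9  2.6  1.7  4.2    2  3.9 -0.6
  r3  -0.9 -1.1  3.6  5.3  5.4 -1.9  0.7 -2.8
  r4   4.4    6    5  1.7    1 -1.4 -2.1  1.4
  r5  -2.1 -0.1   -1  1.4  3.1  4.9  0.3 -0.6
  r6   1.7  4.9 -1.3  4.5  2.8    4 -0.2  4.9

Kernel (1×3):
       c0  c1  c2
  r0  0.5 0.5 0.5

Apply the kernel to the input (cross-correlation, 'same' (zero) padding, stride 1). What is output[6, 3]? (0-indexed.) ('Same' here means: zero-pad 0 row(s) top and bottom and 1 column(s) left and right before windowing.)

3

The receptive field on the zero-padded input at this output position is [-1.3 4.5 2.8]. Elementwise product with the kernel and sum: -1.3·0.5 + 4.5·0.5 + 2.8·0.5.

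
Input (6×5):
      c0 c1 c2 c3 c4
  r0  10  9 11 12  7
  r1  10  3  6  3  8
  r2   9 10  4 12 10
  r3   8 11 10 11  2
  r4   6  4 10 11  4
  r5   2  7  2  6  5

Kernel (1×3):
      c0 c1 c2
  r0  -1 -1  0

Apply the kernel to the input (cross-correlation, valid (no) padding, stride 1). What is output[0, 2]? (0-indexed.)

-23

The receptive field on the input at this output position is [11 12 7]. Elementwise product with the kernel and sum: 11·-1 + 12·-1.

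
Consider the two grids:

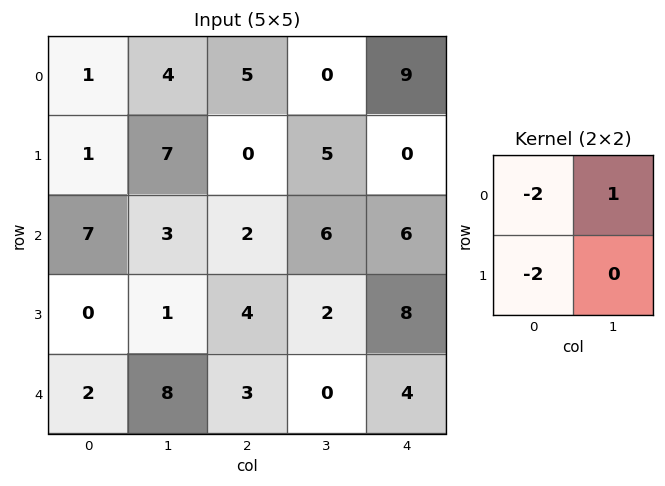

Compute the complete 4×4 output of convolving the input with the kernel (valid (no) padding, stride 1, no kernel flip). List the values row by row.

Output[0,0]: The receptive field on the input at this output position is [1 4 / 1 7]. Elementwise product with the kernel and sum: 1·-2 + 4·1 + 1·-2.
Output[0,1]: The receptive field on the input at this output position is [4 5 / 7 0]. Elementwise product with the kernel and sum: 4·-2 + 5·1 + 7·-2.

0 -17 -10 -1
-9 -20 1 -22
-11 -6 -6 -10
-3 -14 -12 4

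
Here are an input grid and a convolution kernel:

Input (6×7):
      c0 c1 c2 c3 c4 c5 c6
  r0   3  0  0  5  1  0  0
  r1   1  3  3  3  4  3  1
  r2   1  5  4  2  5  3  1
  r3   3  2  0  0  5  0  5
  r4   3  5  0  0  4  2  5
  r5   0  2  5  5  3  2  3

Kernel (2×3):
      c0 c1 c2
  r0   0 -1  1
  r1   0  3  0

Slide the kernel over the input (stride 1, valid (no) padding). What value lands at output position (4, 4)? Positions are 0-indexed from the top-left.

The receptive field on the input at this output position is [4 2 5 / 3 2 3]. Elementwise product with the kernel and sum: 2·-1 + 5·1 + 2·3.

9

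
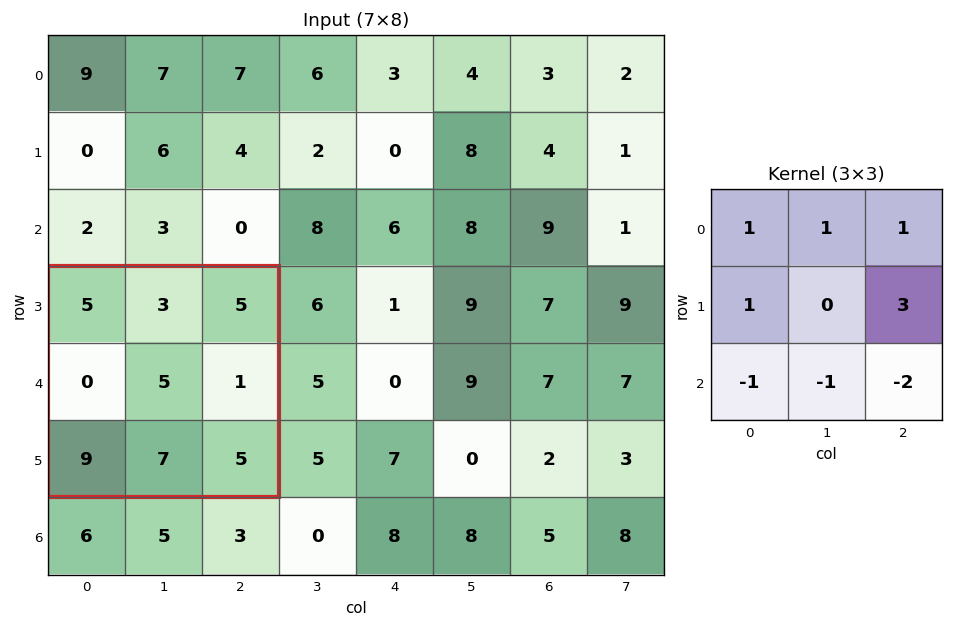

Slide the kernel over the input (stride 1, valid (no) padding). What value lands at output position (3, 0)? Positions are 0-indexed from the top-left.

The receptive field on the input at this output position is [5 3 5 / 0 5 1 / 9 7 5]. Elementwise product with the kernel and sum: 5·1 + 3·1 + 5·1 + 0·1 + 1·3 + 9·-1 + 7·-1 + 5·-2.

-10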